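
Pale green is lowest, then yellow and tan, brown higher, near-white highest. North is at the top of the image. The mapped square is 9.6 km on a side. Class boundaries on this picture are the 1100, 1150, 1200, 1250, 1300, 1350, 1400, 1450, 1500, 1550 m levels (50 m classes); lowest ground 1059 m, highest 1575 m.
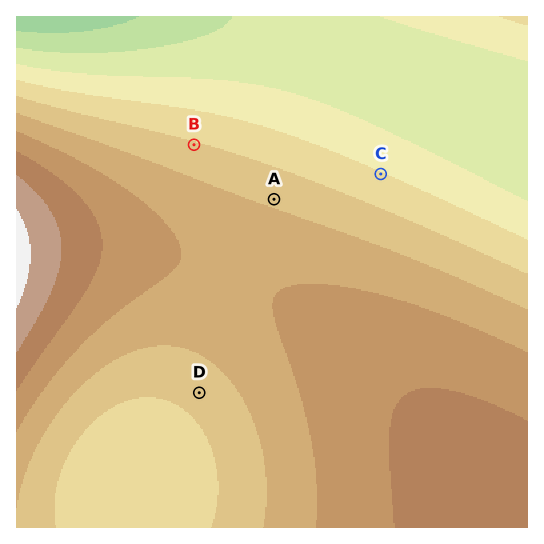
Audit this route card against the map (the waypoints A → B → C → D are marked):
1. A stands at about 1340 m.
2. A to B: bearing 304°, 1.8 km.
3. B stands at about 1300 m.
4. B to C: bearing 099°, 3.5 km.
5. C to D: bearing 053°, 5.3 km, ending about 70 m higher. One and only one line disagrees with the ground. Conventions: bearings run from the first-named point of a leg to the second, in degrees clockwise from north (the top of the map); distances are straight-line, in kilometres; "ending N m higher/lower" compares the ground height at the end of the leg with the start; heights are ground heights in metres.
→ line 5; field bearing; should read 220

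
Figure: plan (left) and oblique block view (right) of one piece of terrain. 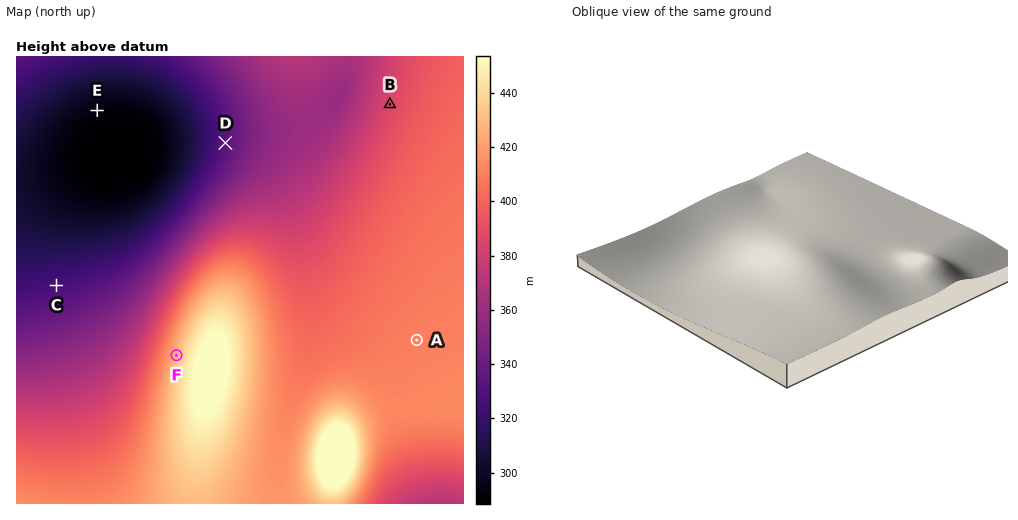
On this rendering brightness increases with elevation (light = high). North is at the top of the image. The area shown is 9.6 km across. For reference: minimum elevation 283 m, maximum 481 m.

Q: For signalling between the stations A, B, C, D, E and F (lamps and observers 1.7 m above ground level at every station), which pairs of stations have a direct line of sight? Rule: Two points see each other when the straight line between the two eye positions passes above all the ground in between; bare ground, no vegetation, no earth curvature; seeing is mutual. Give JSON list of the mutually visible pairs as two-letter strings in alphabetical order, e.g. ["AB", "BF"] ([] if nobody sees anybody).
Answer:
["BC", "CD", "CE", "CF", "DE", "EF"]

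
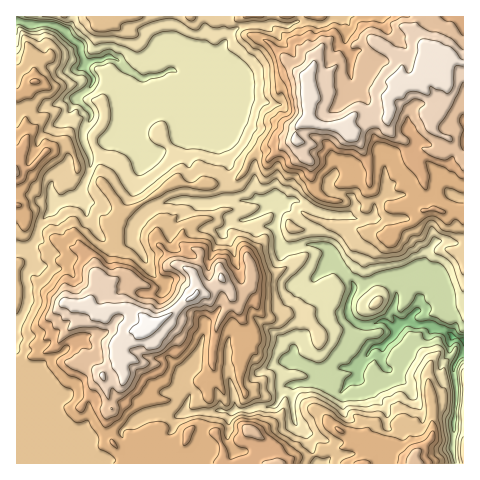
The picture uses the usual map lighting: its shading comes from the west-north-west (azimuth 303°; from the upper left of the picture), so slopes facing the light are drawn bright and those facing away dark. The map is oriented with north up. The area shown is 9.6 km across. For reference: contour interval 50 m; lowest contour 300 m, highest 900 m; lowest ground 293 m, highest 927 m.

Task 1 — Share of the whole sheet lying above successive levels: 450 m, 91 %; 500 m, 77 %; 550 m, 67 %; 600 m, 56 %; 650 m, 40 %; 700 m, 26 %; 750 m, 19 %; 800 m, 11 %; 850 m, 5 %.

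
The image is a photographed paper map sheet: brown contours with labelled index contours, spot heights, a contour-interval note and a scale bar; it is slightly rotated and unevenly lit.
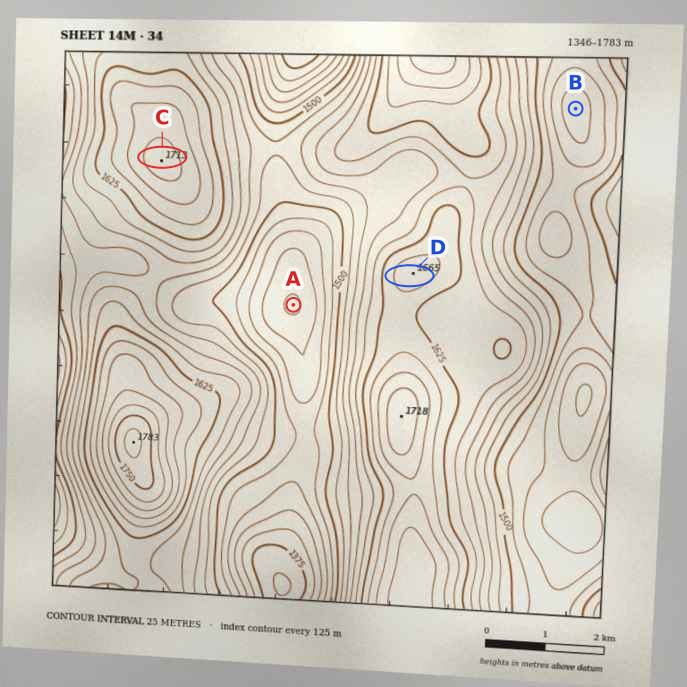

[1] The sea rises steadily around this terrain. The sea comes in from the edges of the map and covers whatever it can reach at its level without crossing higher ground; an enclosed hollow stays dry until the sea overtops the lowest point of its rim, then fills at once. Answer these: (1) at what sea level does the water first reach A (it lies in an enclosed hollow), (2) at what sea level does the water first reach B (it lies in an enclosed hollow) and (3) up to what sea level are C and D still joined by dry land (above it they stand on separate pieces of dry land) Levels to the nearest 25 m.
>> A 1475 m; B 1450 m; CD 1525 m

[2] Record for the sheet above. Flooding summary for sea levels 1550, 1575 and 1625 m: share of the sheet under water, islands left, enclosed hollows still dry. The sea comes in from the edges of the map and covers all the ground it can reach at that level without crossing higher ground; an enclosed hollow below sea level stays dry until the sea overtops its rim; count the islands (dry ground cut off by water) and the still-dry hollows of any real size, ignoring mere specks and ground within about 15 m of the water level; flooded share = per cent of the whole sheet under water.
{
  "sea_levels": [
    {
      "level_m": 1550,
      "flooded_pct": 45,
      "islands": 0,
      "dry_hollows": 0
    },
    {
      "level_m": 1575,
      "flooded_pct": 55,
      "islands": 0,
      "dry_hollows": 0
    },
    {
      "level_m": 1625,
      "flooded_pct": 76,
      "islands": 2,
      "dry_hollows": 0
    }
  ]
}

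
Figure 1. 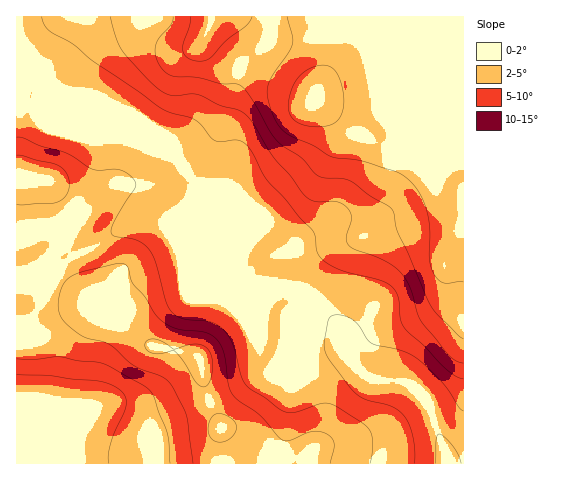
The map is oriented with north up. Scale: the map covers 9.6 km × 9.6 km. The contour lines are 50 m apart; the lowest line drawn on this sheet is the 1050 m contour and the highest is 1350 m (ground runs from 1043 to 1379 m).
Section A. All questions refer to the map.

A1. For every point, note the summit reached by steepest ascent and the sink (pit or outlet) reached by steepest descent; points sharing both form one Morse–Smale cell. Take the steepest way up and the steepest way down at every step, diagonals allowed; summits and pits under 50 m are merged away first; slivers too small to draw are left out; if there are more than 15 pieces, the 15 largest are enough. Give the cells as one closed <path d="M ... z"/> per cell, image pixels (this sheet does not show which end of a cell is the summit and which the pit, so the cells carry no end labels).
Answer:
<path d="M463 16l-191 0-2 17-3 8-27 26-10 50 0 23 3 14 0 15-3 16 16 38 0 29-4 10 3 11 5 5 29 13 20 0 8 4 32 32 8 29 17 18 14 6 24 1 7 3 14 14 8 13 12 34 4 19 17-1z"/><path d="M34 108l-18 1 0 169 11-1 12-8 3 0 39 25 14 17 29 15 22 17 7 3 43 10 6 7 1 16 4 17 14 31-1 28 2 9 224-1-3-18-12-34-8-13-17-16-32-3-14-8-14-17-3-20-4-7-32-32-8-4-16 1-33-14-5-5-4-9-23-25-25-59-15-20-48-19-25-3z"/><path d="M271 16l-254 0-1 54 19 4 19 8 16 11 66 27 46 44 15 23 21 52 24 27 4-14 0-29-16-38 3-16 0-15-3-14 0-23 10-50 27-26 3-8z"/><path d="M42 269l-3 0-12 8-11 2 0 118 23 4 21 23 17 10-3 29 147 1 0-37-16-38-5-29-10-7-32-6-12-4-22-17-29-15-14-17z"/><path d="M22 71l-6 0 1 37 17 0 71 30 25 3 44 16-38-37-66-27-18-12z"/><path d="M26 398l-10 0 0 65 58 1 3-30-17-10-21-23z"/>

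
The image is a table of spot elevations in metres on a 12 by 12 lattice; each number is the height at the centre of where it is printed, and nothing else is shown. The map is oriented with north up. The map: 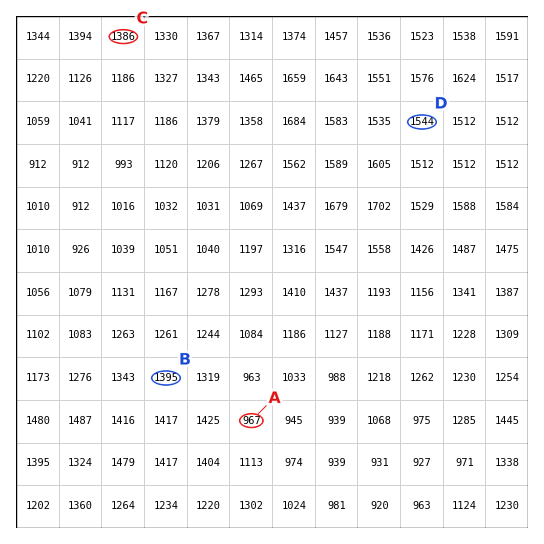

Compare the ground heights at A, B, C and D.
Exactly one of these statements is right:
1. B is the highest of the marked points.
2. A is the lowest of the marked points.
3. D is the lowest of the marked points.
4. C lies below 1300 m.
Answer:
2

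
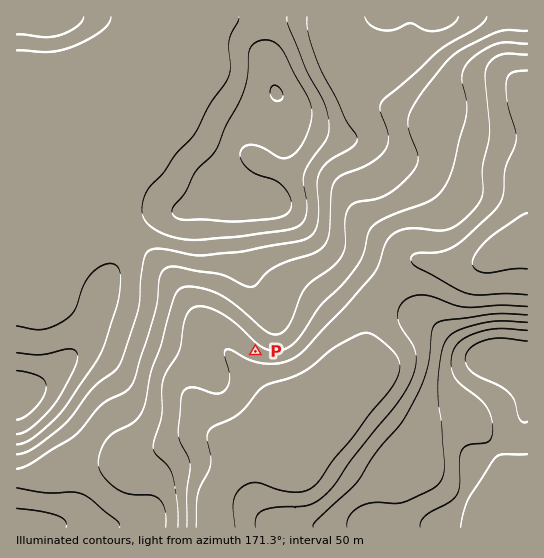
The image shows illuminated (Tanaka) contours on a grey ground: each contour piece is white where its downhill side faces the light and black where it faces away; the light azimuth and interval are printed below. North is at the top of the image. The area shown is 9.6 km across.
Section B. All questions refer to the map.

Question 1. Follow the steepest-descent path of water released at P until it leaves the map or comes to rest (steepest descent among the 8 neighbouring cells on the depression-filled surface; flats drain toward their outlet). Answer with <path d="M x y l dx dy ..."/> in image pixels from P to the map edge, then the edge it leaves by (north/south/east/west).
<path d="M255 351l-6 7 0 12 22 23 0 38-50 51-7 13 0 6-1 1 0 25"/>
exit: south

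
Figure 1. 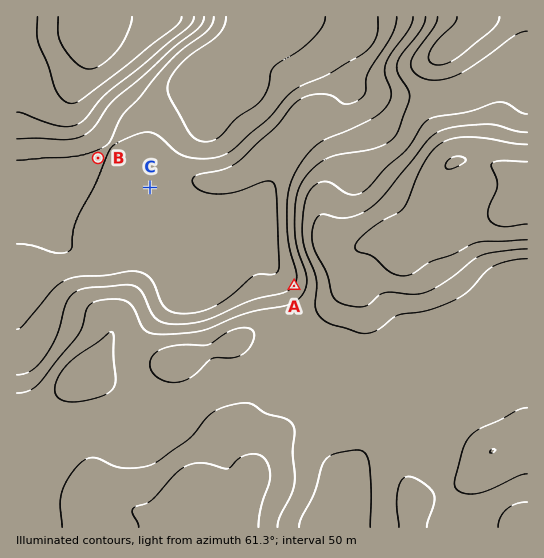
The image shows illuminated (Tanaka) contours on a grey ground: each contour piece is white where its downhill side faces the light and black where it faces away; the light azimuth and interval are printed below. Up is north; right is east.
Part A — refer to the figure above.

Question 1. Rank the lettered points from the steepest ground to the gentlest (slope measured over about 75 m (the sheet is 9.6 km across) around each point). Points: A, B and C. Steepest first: A C B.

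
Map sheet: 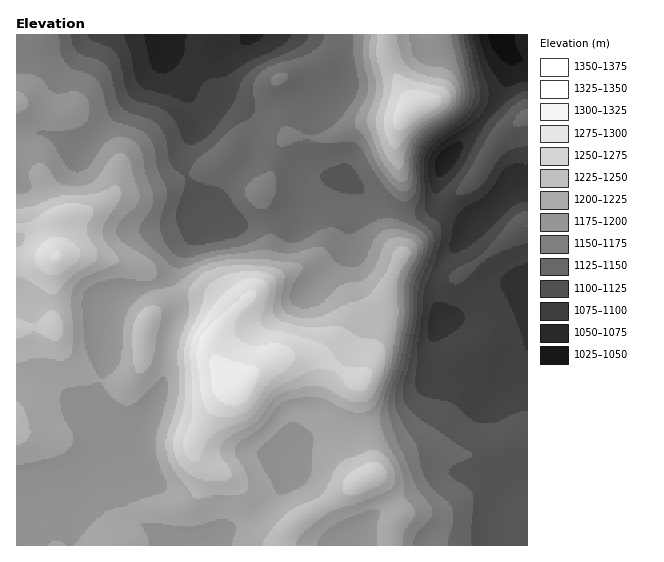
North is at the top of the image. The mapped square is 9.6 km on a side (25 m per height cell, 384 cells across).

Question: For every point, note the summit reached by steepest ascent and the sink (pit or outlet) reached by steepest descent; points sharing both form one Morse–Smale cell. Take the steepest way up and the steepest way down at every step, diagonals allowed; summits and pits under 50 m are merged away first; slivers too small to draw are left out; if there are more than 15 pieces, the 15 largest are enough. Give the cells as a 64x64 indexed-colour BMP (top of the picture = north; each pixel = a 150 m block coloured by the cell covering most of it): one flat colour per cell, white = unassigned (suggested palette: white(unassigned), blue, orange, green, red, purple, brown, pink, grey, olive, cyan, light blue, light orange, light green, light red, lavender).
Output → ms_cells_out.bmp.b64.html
<image width="64" height="64" href="data:image/bmp;base64,Qk12CAAAAAAAAHYAAAAoAAAAQAAAAEAAAAABAAQAAAAAAAAIAAATCwAAEwsAABAAAAAAAAAA////ALR3HwAOf/8ALKAsACgn1gC9Z5QAS1aMAMJ34wB/f38AIr28AM++FwDox64AeLv/AIrfmACWmP8A1bDFABERERERERERERERETMzMzMzMzMzM4iIiIiIiIiIiIiIEREREREREREREREREzMzMzMzMzMzOIiIiIiIiIiIiIgREREREREREREREREREzMzMzMzMzM4iIiIiIiIiIiIiBERERERERERERERERERETMzMzMzMzOIiIiIiIiIiIiIEREREREREREREREREREREzMzMzMzMzOIiIiIiIiIiIgRERERERERERERERERERERMzMzMzMzMzOIiIiIiIiIiCIiIRERERERERERERERERETMzMzMzMzMziIiIiIiIiIIiIiIhERERERERERERERERMzMzMzMzMzMziIiIiIMzMiIiIiIRERERERERERERERETMzMzMzMzMzMziIiDMzMyIiIiIiIRERERERERERERERMzMzMzMzMzMzMzMzMzMzIiIiIiIiIREREREREREREREzMzMzMzMzMzMzMzMzMzMiIiIiIiIiIRERERERERERETMzMzMzMzMzMzMzMzMzMyIiIiIiIiIREREREREREREREzMzMzMzMzMzMzMzMzMzIiIiIiIiIREREREREREREREREzMzMzMzMzMzMzMzMzMiIiIiIiIRERERERERERERERERERERMzMzMzMzMzMzMyIiIiIiIRERERERERERERERERERERERETMzMzMzMzMzIiIiIiIREREREREREREREREREREREREREzMzMzMzMzMiIiIiIhERERERERERERERERERERERERERMzMzMzMzMyIiIiIiERERERERERERERERERERERERERETMzMzMzMzIiIiIiIRERERERERERERERERERERERERERMzMzMREzMiIiIiIhERERERERERERERERERERERERERETMzERERMyIiIiIiIRERERERERERERERERERERERERERMRERERERIiIiIiIhEREREREREREREREREREREREREREREREREREiIiIiIiERERERERERERERERERERERERERERERERERESIiIiIiIRERERERERERERERERERERERERERERERERERIiIiIiIhEREREREREREREREREREREREREREREREREREiIiIiIiERERERERERERERERERERERERERERERERERESIiIiIiIRERERERERERERERERERERERERERERERERERIiIiIiIhEREREREREREREREREREREREREREREREREREiIiIiIiEREREREREZkRERERERERERERERERERERERESIiIiIiIhEREZkREZmZERERERERERERERERERERERERIiIiIiIiIREZmZmZmZmZEREREREREREREREREREREREiIiIiIiIiIimZmZmZmZkRERERERERERERERERERERESIiIiIiIiIiJmmZmZmZmZERERERERERERERERERERERIiIiIiIiIiJmZpmZmZmZkREREREREREREREREREREREiIiIiIiIiZmZmmZmZmZmRERERERERERERERERERERESIiJmJmZmZmZmZpmZmZmZkRERERERERERERERERERERIiImZmZmZmZmZmmZmZmZmREREREREREREREREREREREiIiZmZmZmZmZmZpmZmZmZERERERERERERERERERERESIiJmZmZmZmZmZmaZmZmZkRERERERERERERERERERERIiImZmZmZmZmZmZpmXd3eREREREREREREREREREREREiIiIiZmZmZmZmZmZ3d3d1VVERERERERERERERERERESIiIiIiZmZmZmZmZHd3d3VVVRERERERFVVVERERERERIiIiIiIiZmZmZmZkR3d3dVVVERERERVVVVUREREREREiIiIiIiJmZmZmZkREd3d1VVVREREVVVVVVVERERERESIiIiIiIiZmZmZmRERHd3VVVVUREVVVVVVVURERERERIiIiIiIiJmZmZmRERER3d1VVVVVVVVVVVVVREREREREiIiIiIiImZmZmZEREREd3VVVVVVVVVVVVVVERERERESIiIiIiIiZmZmZkRERER3d1VVVVVVVVVVVVVRERERERIiIiIiIiZmZmZmREREREd3VVVVVVVVVVVVVVURERERGiIiKqoiZmZmZmZERERER3dVVVVVVVVVVVVVVVEREREaoiqqqqZmZmZmZmRERERHd3d3d3VVVVVVVVVVVRERERqqqqqqRGZmZmZmZERERHd3d3d3d3VVVVVVVVVVURERGqqqqqRERmZmZmZmREREd3d3d3d3d3d3dVVVVVVREREaqqREREREZmZmZmREREd3d3d3d3d3d3d3VVVVVVURERpERERERERGZmZmZERHdERER3d3d3d3d3dVVVVVVVERGkRERERERERmZmZERHRERERERER3d3d3d1VVVVVVUREapEREREREREZmZkRHRERERERERHd3d3d1VVVVVVVVERqkRERERERERGZkREdEREREREREd3d3d3VVVVVVVVURGqREREREREREZkREd0RERERERER3d3d3VVVVVVVVVVEapERERERERERGREd3RERERERER3d3d3dVVVVVVVVVURqqRERERERERERHd0RERERERERHd3d3dVVVVVVVVVVRGqpERERERERERERERERERERERHd3d3d1VVVVVVVVVREaqkRERERERERERERERERERERHd3d3d3VVVVVVVVVVER"/>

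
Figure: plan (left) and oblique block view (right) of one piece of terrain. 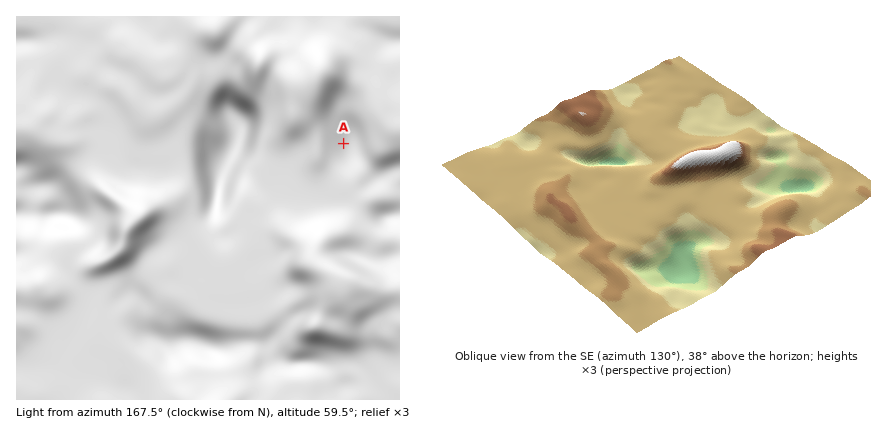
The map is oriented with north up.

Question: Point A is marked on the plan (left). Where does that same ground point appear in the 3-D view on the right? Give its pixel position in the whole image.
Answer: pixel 776 206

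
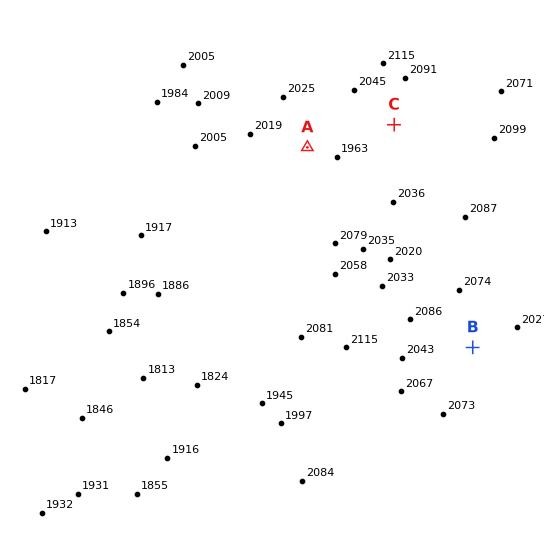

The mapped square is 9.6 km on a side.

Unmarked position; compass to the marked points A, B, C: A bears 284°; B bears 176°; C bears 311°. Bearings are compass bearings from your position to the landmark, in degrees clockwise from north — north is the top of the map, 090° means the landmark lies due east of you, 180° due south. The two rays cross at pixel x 462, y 185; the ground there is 2060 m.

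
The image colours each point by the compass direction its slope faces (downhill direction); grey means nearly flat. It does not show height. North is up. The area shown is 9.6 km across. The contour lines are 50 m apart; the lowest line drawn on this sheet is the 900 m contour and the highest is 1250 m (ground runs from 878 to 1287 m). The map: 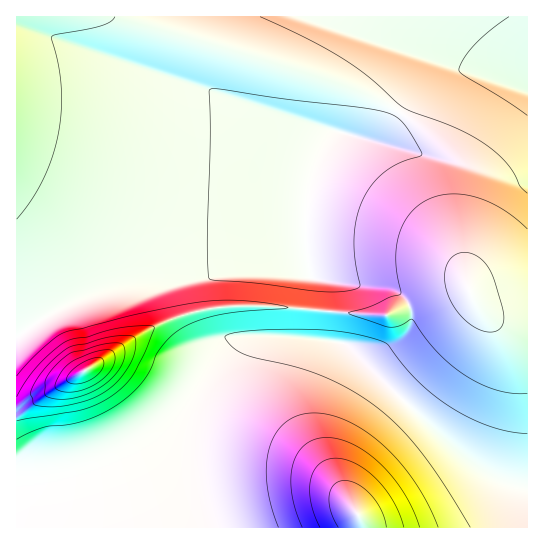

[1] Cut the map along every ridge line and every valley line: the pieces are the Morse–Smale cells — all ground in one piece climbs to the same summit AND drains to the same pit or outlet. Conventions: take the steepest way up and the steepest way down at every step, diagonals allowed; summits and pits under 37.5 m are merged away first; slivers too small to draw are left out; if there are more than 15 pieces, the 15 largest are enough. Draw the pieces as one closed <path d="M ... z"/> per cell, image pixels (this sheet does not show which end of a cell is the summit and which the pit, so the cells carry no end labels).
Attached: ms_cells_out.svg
<path d="M527 16l-510 0-1 321 30-21 33-17 50-16 32-6 48-2 65-8 31 0 4 2-2-15 1-53 7-27 18-37 5-5 40 11 6-6 47-76 10 0 14 4 72 26z"/><path d="M277 336l-35 1-18 20-20 34-7 23-2 31 2 29 10 41 0 13 321-1 0-38-27-9-28-17-75-67-51-51-25-5z"/><path d="M441 61l-10 0-4 5-20 36-29 41-40-11-7 9-16 33-7 27-1 53 2 17 4 6 8 2 3 3-1 29 66 4 38-18 30-9 10 0 12 19 11 10 15 6 22 1 1-233-19-8z"/><path d="M258 305l-47 3-42 12-30 15-46 32-44 26-8 4-11 2-13 6-1 122 190 1 1-13-10-41-2-32 5-39 13-30 16-23 13-13 4-1 75 3 1-28z"/><path d="M467 288l-10 0-30 9-38 18-66-4-2 28 26 6 71 70 60 52 23 13 26 8 1-163-23-2-15-6-11-10z"/><path d="M305 267l-31 0-65 8-59 4-37 8-34 12-33 17-30 22 0 67 3 0 11-6 11-2 8-4 44-26 46-32 44-20 28-7 30-3 81 6 2-6 0-23-3-3-10-2-2-7z"/>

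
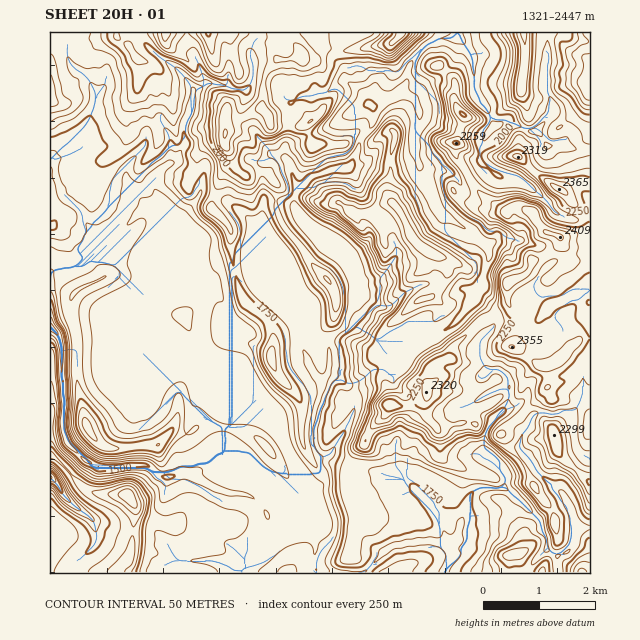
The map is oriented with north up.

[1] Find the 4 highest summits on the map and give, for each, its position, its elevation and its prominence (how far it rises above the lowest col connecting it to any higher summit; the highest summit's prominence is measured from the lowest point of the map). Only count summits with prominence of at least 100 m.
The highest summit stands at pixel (547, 233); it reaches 2410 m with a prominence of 289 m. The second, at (559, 189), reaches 2365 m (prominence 134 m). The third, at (426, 392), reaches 2320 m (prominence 155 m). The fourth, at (554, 435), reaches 2299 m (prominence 164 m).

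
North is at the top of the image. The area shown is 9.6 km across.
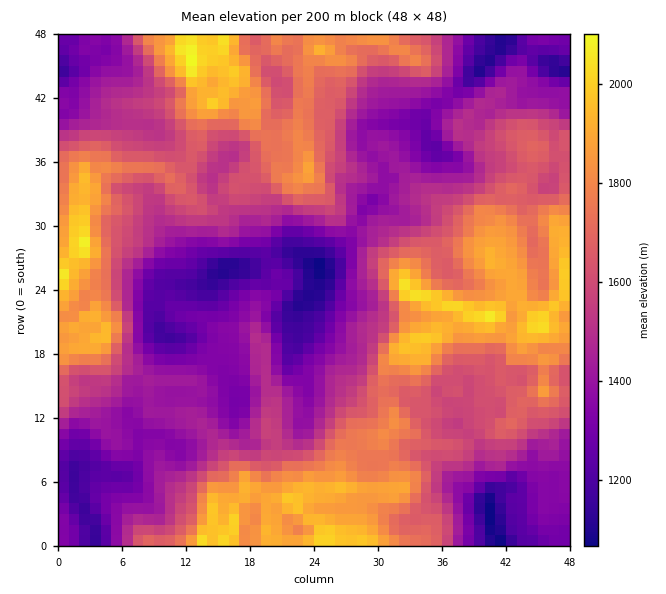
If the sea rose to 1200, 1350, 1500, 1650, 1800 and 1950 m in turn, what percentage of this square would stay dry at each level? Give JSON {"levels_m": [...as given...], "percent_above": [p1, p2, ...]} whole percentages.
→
{"levels_m": [1200, 1350, 1500, 1650, 1800, 1950], "percent_above": [95, 80, 58, 38, 19, 5]}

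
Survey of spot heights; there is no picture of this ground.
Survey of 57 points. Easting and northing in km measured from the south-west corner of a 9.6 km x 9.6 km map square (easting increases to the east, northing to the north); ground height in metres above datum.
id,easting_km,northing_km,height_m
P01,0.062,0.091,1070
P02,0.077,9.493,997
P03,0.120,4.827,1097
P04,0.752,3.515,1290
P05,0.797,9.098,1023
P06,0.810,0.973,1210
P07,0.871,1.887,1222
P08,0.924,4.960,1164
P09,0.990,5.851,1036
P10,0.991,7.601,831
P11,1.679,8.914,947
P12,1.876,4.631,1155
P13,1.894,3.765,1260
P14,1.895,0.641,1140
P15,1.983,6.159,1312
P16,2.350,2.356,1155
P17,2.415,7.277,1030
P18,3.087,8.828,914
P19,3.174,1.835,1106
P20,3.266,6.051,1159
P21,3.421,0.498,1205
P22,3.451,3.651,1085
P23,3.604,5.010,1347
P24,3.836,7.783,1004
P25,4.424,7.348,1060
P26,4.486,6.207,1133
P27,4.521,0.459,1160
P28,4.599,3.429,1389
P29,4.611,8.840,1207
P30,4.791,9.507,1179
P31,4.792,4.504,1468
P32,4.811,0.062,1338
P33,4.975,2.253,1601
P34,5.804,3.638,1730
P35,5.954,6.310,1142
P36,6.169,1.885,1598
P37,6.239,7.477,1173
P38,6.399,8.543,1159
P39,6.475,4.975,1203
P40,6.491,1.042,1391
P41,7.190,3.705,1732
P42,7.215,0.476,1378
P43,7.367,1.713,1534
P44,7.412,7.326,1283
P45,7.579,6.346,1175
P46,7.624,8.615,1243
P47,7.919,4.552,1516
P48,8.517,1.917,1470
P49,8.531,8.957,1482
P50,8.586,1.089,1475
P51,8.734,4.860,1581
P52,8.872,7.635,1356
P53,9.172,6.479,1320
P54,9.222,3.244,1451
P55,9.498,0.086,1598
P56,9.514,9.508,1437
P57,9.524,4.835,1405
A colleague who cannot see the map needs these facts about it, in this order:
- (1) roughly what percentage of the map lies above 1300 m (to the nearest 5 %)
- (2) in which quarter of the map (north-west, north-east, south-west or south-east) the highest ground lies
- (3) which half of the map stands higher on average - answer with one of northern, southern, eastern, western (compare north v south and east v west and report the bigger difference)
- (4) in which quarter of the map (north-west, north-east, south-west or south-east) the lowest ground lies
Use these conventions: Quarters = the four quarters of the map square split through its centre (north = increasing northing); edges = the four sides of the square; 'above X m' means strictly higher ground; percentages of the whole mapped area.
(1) Roughly 40 % of the ground is higher than 1300 m.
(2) The highest ground is in the south-east quarter.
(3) On average the eastern half of the map is the higher ground.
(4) The lowest point lies in the north-west quarter of the map.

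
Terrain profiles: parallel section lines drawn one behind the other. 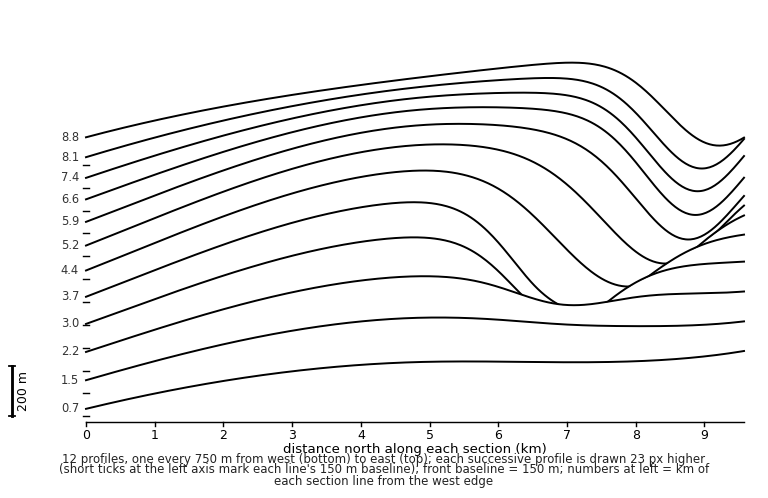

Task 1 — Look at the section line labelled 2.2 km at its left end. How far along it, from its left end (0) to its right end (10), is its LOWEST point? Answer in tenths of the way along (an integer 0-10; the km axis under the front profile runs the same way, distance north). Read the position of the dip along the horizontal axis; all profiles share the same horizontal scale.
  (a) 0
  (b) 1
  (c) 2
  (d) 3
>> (a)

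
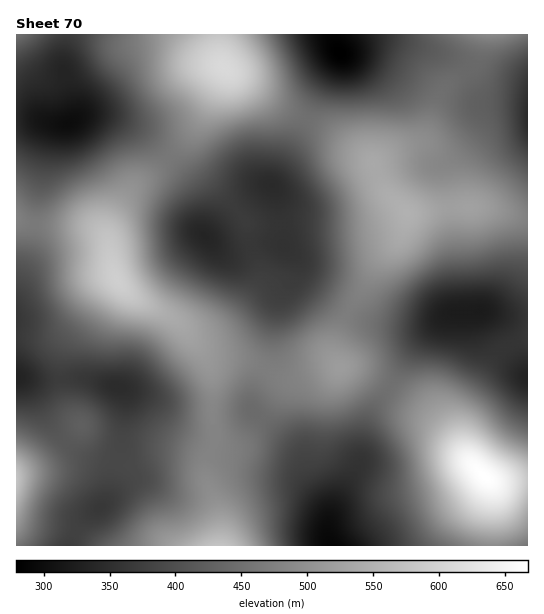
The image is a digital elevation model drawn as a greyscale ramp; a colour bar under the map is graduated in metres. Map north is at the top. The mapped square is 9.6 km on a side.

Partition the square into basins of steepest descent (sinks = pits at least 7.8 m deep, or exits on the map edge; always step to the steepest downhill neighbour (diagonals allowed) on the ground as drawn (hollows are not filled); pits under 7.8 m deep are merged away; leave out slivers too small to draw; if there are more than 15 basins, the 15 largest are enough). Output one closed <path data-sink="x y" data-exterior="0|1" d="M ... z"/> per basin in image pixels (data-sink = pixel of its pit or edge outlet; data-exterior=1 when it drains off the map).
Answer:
<path data-sink="331 545" data-exterior="1" d="M203 350l-2 2 7 11 4 13 0 43 3 10 0 14-8 18-2 15 14 39 2 31 271-1 1-49-2-13-24-24-16-23-37-34-43-27-20-8-26 0-30 11-12 0-28-15-14-4-27-2z"/><path data-sink="271 185" data-exterior="0" d="M225 69l-4 11-28 55-2 8 0 10 8 16 48 54 2 20 10 24 1 12-9 16-28 30-21 8-12-2-5-4-1 2 10 13 16 13 37 6 36 17 12 0 30-11 14 0-4-10 0-13 6-19 35-61 23-24 8-20 0-8-20-19-15-32-9-7-34-24-54-27-22-17z"/><path data-sink="69 123" data-exterior="0" d="M218 34l-201 0-1 186 17 5 57 2 9 4 8 10 4-20 17-28 11-11 16-11 26-26 12-14 15-24 16-34 0-5-4-7z"/><path data-sink="479 312" data-exterior="0" d="M483 207l-33 0-28 6-15 0 0 7-8 20-23 24-11 21-14 22-16 37 0 13 6 10 10 0 12 4 51 31 37 34 15 21-5-20 0-22 7-18 26-39 9-9 25-12 0-120z"/><path data-sink="339 52" data-exterior="0" d="M482 34l-263 0 0 18 2 13 5 5 56 37 47 23 45 33 28-16 19-6 4-5 14-39 5-9 27-21 5-6z"/><path data-sink="117 387" data-exterior="0" d="M118 281l-9 5-9 10-37 56-3 24 7 31 14 18 3 14 5 9 17 11 15 6 16 0 26-8 23 1 13 5 6 11 2-13 8-18-3-24 0-43-4-13-11-18-22-26-42-22-10-9z"/><path data-sink="205 236" data-exterior="0" d="M198 123l-17 23-26 25-16 11-11 11-17 28-3 8 0 12 7 35 11 15 11 8 34 18 16 13 15 3 21-8 17-17 17-23 3-13-11-29-2-20-54-62-2-8 0-10z"/><path data-sink="527 116" data-exterior="1" d="M527 34l-44 0-10 31-26 20-6 7-16 44-4 5-19 6-29 17 14 29 22 21 41-7 33 0 39 10 6-1z"/><path data-sink="99 508" data-exterior="0" d="M81 426l-32 32-33 15 1 73 203-1 0-22-3-14-13-38-5-8-13-5-23-1-26 8-16 0-27-12-10-14z"/><path data-sink="17 377" data-exterior="1" d="M19 221l-3 0 1 252 32-15 32-33-13-16-5-14-3-19 1-19 7-16 15-17 17-28 17-16-5-13-4-26-9-10-17-5-49-1z"/><path data-sink="527 377" data-exterior="1" d="M527 338l-24 11-10 10-25 38-7 18 0 22 4 16 6 10 15 15 8 4 34-2z"/><path data-sink="527 545" data-exterior="1" d="M527 481l-38 0 4 15 0 50 35-1z"/>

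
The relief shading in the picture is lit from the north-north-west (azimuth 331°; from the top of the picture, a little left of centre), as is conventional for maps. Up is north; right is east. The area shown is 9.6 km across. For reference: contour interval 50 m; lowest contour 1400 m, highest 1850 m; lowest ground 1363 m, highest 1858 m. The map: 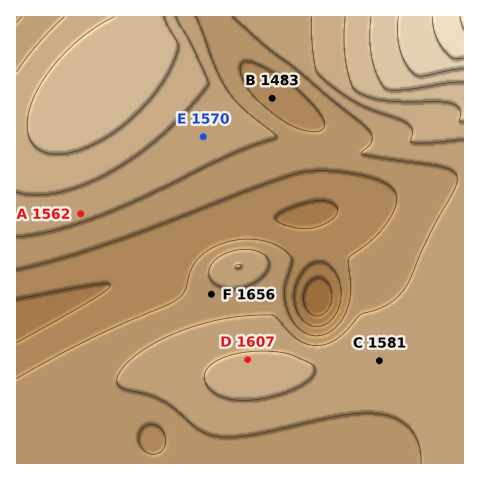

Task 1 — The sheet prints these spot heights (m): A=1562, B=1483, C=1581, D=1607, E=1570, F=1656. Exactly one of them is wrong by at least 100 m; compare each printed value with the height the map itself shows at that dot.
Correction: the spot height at F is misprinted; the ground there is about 1531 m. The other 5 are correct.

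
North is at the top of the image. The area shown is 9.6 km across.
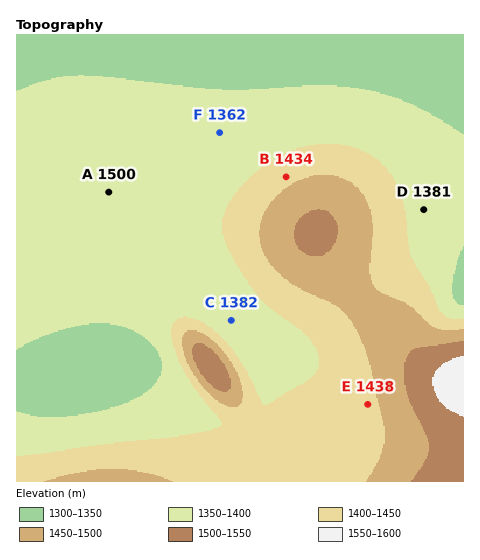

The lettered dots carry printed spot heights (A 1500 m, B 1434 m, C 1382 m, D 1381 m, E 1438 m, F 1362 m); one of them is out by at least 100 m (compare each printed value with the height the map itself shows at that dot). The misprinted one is A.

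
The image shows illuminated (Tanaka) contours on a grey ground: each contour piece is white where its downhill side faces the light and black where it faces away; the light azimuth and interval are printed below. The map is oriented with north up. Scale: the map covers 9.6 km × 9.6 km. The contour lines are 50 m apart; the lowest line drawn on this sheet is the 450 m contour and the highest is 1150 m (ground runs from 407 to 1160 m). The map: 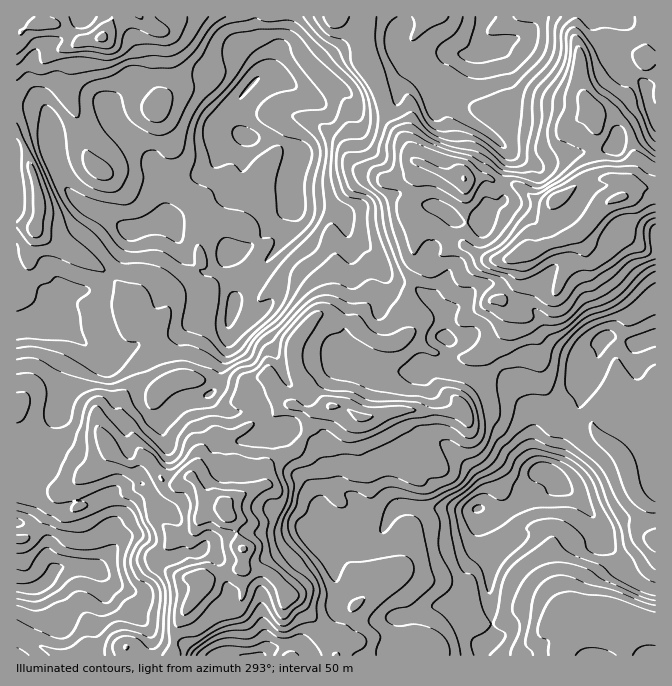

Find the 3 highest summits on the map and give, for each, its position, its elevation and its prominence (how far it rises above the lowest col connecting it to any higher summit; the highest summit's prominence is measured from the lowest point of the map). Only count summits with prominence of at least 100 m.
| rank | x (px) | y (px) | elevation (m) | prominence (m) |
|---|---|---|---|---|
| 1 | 620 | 197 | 1160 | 753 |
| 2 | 225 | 512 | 1134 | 329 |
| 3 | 465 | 178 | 1052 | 124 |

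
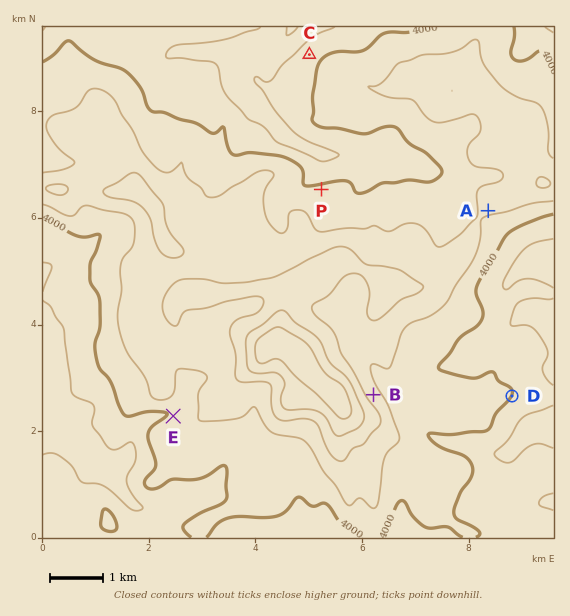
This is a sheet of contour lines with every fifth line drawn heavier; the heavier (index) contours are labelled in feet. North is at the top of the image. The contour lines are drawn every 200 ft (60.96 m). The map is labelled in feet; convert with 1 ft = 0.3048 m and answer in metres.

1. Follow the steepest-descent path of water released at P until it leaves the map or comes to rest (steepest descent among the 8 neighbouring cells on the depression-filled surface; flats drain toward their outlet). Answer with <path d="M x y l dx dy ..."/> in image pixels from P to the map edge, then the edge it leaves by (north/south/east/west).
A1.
<path d="M321 189l0-36-5-2-3 0-4-3-2 0-22-12-24-25-1 0-20-19-3-4-1-8-1-1 0-8 1-2 0-4 4-8 11-5 20 0 17-17 0-8"/>
exit: north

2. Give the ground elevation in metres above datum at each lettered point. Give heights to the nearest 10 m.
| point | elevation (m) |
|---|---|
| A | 1290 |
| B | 1310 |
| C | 1190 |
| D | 1220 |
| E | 1230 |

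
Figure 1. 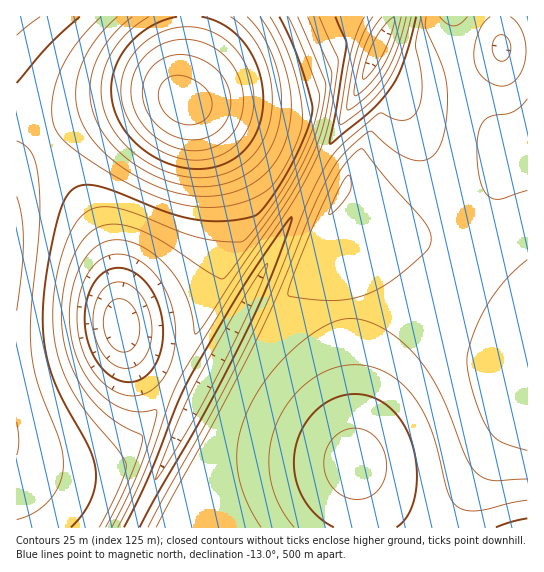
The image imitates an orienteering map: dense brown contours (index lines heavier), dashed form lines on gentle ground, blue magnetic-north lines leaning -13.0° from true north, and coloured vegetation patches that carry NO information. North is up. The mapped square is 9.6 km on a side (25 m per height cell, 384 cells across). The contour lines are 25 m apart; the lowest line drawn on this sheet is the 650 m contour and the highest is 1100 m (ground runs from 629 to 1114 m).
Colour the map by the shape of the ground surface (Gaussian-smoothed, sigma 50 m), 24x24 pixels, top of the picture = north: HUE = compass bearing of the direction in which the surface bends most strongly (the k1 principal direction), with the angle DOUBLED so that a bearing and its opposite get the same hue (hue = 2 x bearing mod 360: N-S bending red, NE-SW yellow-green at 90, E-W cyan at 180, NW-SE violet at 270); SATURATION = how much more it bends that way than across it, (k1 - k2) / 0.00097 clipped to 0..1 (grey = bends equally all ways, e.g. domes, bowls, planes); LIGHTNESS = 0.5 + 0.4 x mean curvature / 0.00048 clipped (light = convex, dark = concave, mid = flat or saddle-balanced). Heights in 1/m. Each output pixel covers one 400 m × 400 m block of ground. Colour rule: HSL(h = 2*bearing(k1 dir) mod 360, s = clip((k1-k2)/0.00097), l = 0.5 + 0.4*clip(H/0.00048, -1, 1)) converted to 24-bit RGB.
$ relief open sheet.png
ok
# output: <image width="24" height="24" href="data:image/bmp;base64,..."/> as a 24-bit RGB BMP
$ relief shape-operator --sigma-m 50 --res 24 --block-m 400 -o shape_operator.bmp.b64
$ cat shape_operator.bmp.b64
<image width="24" height="24" href="data:image/bmp;base64,Qk32BgAAAAAAADYAAAAoAAAAGAAAABgAAAABABgAAAAAAMAGAAATCwAAEwsAAAAAAAAAAAAAg4aDgoaEgIaFt4iEwIiEAC4znm961I+Le32Bd3KCe3ODgXeFhnyGh4GEiIWEiIqEgouBfIuAdoqAcIl/a4d9aoR7coV2f4h4hIeFg4eGgYaHf4WI4JyYOniEBURN3JOQkHqBdHCDeHOEfXiGg36HiIOIioeHiouHh4yGgouEfIqEdYiDcIaBbIN+b4J5e4Z2g4eFg4iGgYiJfoaKs4KHx4aLACwzmGmb2YuKcnCDdHOFeniGgH+HhoWJiomJjIyJioyIhouHgYmGeoeGdISEcIGBcH97eYR1goiEgomGgIyLfImOeH2P4pedQnCLAzxF246NlHKOc3WFeHuGfoGHhYeJiYqJjIyJjIyJiYqIhIaHfoKFeH6Cc3t/cn19eYN2gIqBgI2EfpGLeI2TcXiTtHWa0oORACwzgmWX2IiIc3mEd36FfYSHg4iHh4qGi4yHjIuHioeGh4OFgn+Ee3qBdnZ+dXp9e4J3fYx9fZJ/eZaHcZKVZm+ReGSR6IuXS2eTAzk/1IyJl3Z8doKEe4aFgIiDhYqDiouEi4mEioWCiICBhXyCgXmCfHZ/eHh+fYF5fY96epd5dJp+aZGPW2GGclmHs2aA3oeEAC8zYYyO2ZKLdYOBeIWAfIZ9goh+iIqAiod/iYJ+h3x8hXl+gnZ+f3V+gIB7foF7fpN4fpt1b5lwY4N/T1B0aVB3imN17JuQVZtrATM20I+Hm4R2doN6eIV4gId6hoh7iYZ7iIB6h3p4hXZ5gnR6gHh7gYF9gIB8gpR3hp10epRsYHNxSkZjXUxogWVmtI104KKPADQ3V4qK3JaKc4J1d4N1foV2hIZ3h4R3hn52hXl1hHR1gnZ4gX99gYB9gIB9h5R4kJt0iY1tZl1qSUFdVE5ifn1qmJty6KyXXZdzAC8zz42Fo4R2d4JzfINzgYR0hIJ0hH10g3l0gnh3gn99gYB+gX99gX59jJF7lpN2i3lscVhxTkRkU1hqboVqiZtyqp1625uMATM3TYSG4ZiQfoF7fYF3f4J2goJ2gn94gX98gYB+gYB+gX9+gX9+gX59jox/koJ4jWtzelh+V0x0Wmp5a41zf5hzh5F23puMYZRkADAzy4yDqYR8foF9f4F9f4F+gIF/gYF/gYB/gX9+gX9+gX5+gX1+i4KAj3h8kGqCgFyJYVeCY3SEb456fJJzg41zmYp02paHAzs+Q4OC4ZySfYJ8fYF9foF+f4F/gIB/gH+Cgn+Cgn5/gX5+gX1+i32DjnWEkGqLg2GNbmGIbXWEdIZ1gItwhIpugIdv2ZiEfplkADAzxo2Dr4d/fYJ/foGAf4OCfoaIfn+Hg3yGhn2Dg35/gX5/jHqEjXKHjmqMhmWMfGeHfHJ/gn9yiolsh4tpfopqjpdt2Z+JBEhKN4CC4Z2VfYOCfYaEfY6Me4KJfXmGhXiGh3qCh31+gX6AjHaDi2+Gi2mJimWKh2aFhGt3iHVtjoZri5FrfJFqbZBp06KEZ59nADAzwYeBuImCfJKNeoiMd3eHf3SGhnWFiHl/ioB+gn6BjHOBim2EimeIimKIimODjGl5j3Vyk4x4jpZ6f5h3cJd1bpp31Z+PBk5ULHh/46+ke5CPdnyIeXKFgHCFhnSDiHt+jIWAhH6EjHKAimyFiWWKi2CMkGSMknKHlISGl5iNkZyOiZ2MfpuKcJeLy5GGaoKhADAzwZWGvIODdXGFe22Dgm6DhXaAiIB/jIqEg32HinKBim2Kg2WMhGKQjWqVlIGXlZSamKGfmKKilp+fjZuZe5aXboqV15eUCWlvInV+34+PemyEfGmCgm+BhHt9hYqChY2Jg3iMiHWEg2+JemaNeWSUg3OYj4ybmKOgl6ajlp2imZeelJSZhIyUcICSy5ONqXSQAC0zs25+wGt8fmiAgXN8hIp8fZSBe4uRg26RhXmGe3KJb2iObGeVeXmakZedmKObk6CXjpGWmZCSmZGRjIeSe4qUdIyV2I2SEExaFkpe4HeBgml9hHl1hpZ4dJ13Z36OgGKMf3yEdHWIam+NaHOUeYWYkJubm5+VmZePjYqKlZOMmJGNkoiQhJGRcnmKw3SFqGOCACkzrV14xnB1jId2j6J1c6FqU2R5eFh8fYGDdn6GbHuKaX+QdYyUiZaRm5mQmY6NkoyOlJONlY2KlY2JioSLeW+FemWD3nOCEz9TEUFR4YOCmJF3nql1iZ1oRUZdZFdpfIOAd4SEboOGaIeKbo6KfpGEk5WIl4+KlY2LlI2KlISDmJCEi3mAgmmDeWB+wV54sFp3ACszqXBv2J+KqKl6loVsWEttWXN2"/>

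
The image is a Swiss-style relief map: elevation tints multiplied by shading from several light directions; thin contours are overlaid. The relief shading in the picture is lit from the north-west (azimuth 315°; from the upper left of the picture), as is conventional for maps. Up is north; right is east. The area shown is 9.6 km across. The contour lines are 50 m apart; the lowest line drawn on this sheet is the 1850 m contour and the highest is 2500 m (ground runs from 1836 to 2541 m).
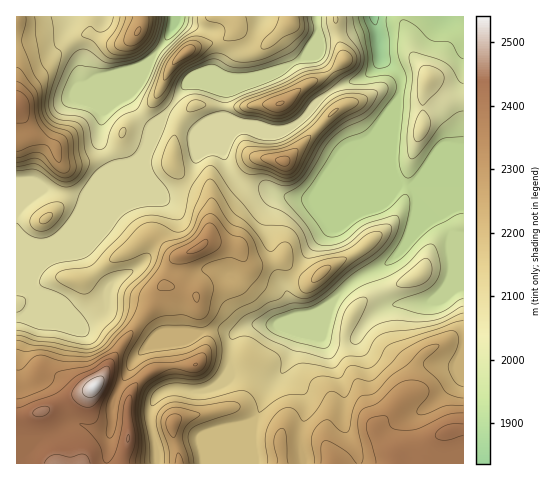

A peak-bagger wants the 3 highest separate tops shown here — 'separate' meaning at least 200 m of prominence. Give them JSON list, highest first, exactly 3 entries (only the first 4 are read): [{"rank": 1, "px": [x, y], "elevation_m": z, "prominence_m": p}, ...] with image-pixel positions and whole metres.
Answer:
[{"rank": 1, "px": [95, 386], "elevation_m": 2541, "prominence_m": 705}, {"rank": 2, "px": [448, 431], "elevation_m": 2410, "prominence_m": 260}, {"rank": 3, "px": [284, 161], "elevation_m": 2319, "prominence_m": 250}]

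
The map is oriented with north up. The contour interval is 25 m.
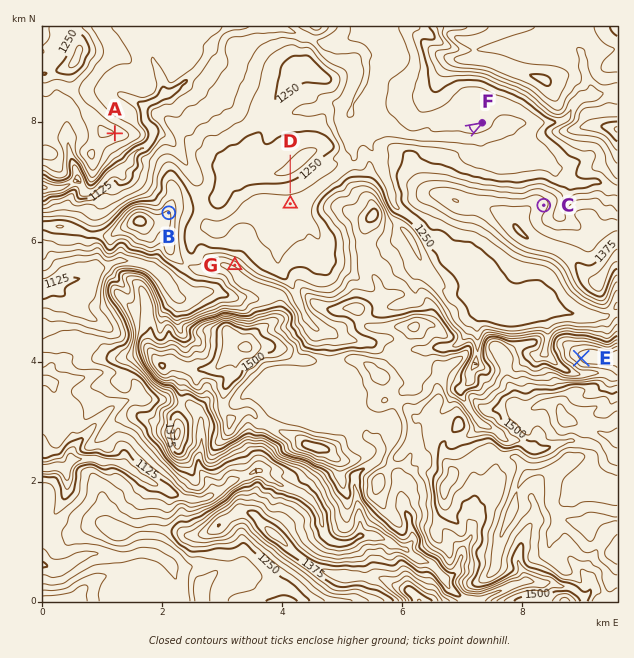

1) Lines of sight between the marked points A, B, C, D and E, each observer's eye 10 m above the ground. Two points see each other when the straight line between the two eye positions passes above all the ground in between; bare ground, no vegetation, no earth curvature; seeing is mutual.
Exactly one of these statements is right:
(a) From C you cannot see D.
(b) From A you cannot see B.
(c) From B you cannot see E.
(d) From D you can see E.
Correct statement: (a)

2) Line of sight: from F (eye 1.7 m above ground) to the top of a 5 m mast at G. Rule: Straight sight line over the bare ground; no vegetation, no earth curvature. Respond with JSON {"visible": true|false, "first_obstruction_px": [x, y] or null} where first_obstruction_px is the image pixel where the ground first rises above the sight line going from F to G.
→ {"visible": false, "first_obstruction_px": [438, 148]}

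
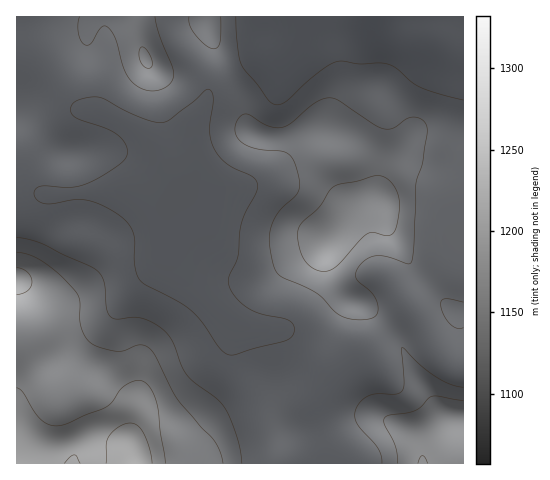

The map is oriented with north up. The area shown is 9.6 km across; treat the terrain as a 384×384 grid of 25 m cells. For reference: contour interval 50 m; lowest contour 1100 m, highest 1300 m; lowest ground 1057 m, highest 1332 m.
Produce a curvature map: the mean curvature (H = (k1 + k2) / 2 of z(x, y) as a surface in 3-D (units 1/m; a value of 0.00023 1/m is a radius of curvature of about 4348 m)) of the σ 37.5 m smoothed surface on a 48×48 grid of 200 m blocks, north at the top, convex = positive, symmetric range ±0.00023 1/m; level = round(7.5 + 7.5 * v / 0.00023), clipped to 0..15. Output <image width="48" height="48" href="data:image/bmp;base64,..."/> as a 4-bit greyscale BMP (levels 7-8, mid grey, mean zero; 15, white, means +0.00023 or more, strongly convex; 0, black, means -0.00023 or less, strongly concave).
<image width="48" height="48" href="data:image/bmp;base64,Qk32BAAAAAAAAHYAAAAoAAAAMAAAADAAAAABAAQAAAAAAIAEAAATCwAAEwsAABAAAAAAAAAAAAAAABEREQAiIiIAMzMzAERERABVVVUAZmZmAHd3dwCIiIgAmZmZAKqqqgC7u7sAzMzMAN3d3QDu7u4A////AJh3iYdlWe/oQ0aM+jFphUV3dUIRSd2WVZiJq7l1ae/HM0aM6iF7p2ZnZTIjWtyWVpmZrMuXjP+kI1ed2CFsynd2ZERWi9yHd6mGaLy6rv2ERWitxhFs24d3dmirzeyYmbljJHqpm9t2eIm9tRF8yXZnia3/7cqb3clCElZlV5mZiJm8pBOMt1VWec//yGad/8hDM0QzR5vKhniqhCSbp1VVV678YhW+28hEVURGeb3adWiIZDWbp2ZlVXqmEDrrdMhVZlV4mc7aZWd2VFeaqHdmVVZiA7/WIKh3dmeah63JZFVURWiZmId3ZVUxKf5yAXiZmHi7hYy4ZVVVVniIiId3dlQyXPkgJWeKqYiqdYzJdlVWZ3d3d3d3dlQ0nsUCaVZ4mph3Zp3Kh2Vmd3d3d3eJdUNH36MUm1VWeZhUR6zKmGZnd3d3d2eZZDNa7nInq1VVaJhTR6uph2Znd3d3dmZ3ZEV6ylJJu1ZmaKljNqqHZmZ3d3ZmZVRWeaqphSJqy2eHaKt0JXh1VmZ3d2ZmVERYz//IUiSMy5qoeLymM1ZlVmd3d3eHVERp3//GMkesucypiby4VEVWZ3d3d3mpdlZ4q8uEJIu6hv7Kqqu6dUVmd3eIh3irl3eIZDQhJ8ynZf/bqpmqhlZnd3iId2aKmIq7cgAAOdt1Vv65iHeIdlZ3d3iHdlV5mZz/tiAAWrhWZ7qGRERXd2Z3d3h3dlR5mIz/6mQ1m4VWd3ZUMzRXiHd3d3d3dlV6qIvv65Z77HRXd1VWZVZ5qXd3d3d3dlaLypre25eO+1NXd1VWiZmZmHd3d3d3dmV63Kq7y4Z9+jNXd2VWeZqYd3d3d3d3d2VZzKmZqoVs+jNXd2ZVZ3h3Znd3d3d3d2VGmXZ5qpZ++0NXd3dmVWZmZ3d3d3d3d3VEVUR6u5iv+0NXd3dmVVVmd3d3d3d3d2VEREWLuqm+2DNWd3dmZmZmZ3iHd3d3dmREVniamHmrlkVnd3Znmph3d3iHd3d3ZUM0Z4h2VEeZh3d3iGZ63tuYiIh3d3dmVURVZ4dlQ0aZmZdneGV63typiId3iHdlZ4qpd3dmZmiZmqdVeGZ4qqmYiHd3iHZVjP/+qJmqqZmXerlVeZh3Zmd3d3Z3iHZWn//8urzMu6l1WcuGirqGVVZmZmZnd3ZVnv2GebzLupdUWMyoiruGVWZmZVVmZmZUa+pBJqzKmHVFaLypiaqXZmZmVVZmVVZUWttABIu6llVXiZmXd5mHZmZlVmiYdmZUattRE2m7l2aKqXZlZoh3ZnZVVovduXZEe8lTNFebqHm8uFVVZ3d2Zoh1Rq//6nQ1ipZEVUV5qHnNt1VniWZmZ5qFNs//tjJIqFRGZlVXh2erp1VmeGZmaKylJd/8QQKN1zRWdmVXh2Z4dlVVaGZmebylFe/2AAXf1SV3d2ZomGVFVURFeWd3ebuUJu/DAUn/oyaJh3d5qWREVlVWind4iaqVSO+SFI3/giaJh3d4qWRFeYd4mniIiauXau5xJr//giV4d3d4mGVWm7qqqg=="/>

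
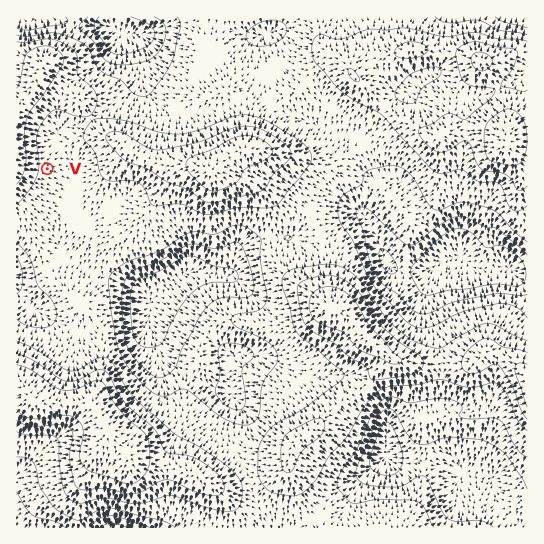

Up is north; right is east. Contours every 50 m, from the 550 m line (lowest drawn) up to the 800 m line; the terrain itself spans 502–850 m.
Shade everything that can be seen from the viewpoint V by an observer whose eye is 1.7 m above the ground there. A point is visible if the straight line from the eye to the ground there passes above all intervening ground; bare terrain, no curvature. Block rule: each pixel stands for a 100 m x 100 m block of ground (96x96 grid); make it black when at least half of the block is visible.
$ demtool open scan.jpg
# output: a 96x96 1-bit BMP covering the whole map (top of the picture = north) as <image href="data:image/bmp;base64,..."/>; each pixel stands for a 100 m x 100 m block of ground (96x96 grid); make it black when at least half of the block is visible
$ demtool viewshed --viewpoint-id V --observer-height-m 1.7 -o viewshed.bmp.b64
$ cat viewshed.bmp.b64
<image width="96" height="96" href="data:image/bmp;base64,Qk2+BAAAAAAAAD4AAAAoAAAAYAAAAGAAAAABAAEAAAAAAIAEAAATCwAAEwsAAAIAAAAAAAAA////AAAAAAAAAAAAAAAAAAAAAAAAAAAAAAAAAAAAAAAAAAAAAAAAAAAAAAAAAAAAAAAAAAAAAAAAAAAAAAAAAAAAAAAAAAAAAAAAAAAAAAAAAAAAAAAAAAAAAAAAAAAAAAAAAAAAAAAAAAAAAAIAAAAAAAAAAAAAD/+AAAAAAAAAAAAB///AAAAAAAAAAAAH///gAAAAAAAAAAAP///gAAAAAAAAAAAP///gAAAAAAAAAAAP///gAAAAAAAAAAAP///wAAAAAAAAAAcP///4AAAAAAAAAAf////8AAAAAAAAAA//////AAAAAAAAAB//////gAAAAAAAAD//////wAAAAAAAAH///w//4AAAAAAAAH///Af/8AAAAAAB4P//+Af/+AAAAAAP////8Af//AAAAAAf////4Af//wAAAAA/////wAf//4AAAAB///+HgAP//8AAAAD///4AAAP//+AAAAD///wAAAH///AAAAD///gAAAB/+AAAAAD///AAAAB//AAAAAD//+AAAAB//gAAAAD//+AAAAB/4AAAAAD//8AAAAB/AAAAAAD//8AAAAD+AAAAAAD/48AAAAP/AAAAAAD/wcAAAAf/AAAAAAAAAIAAAAP/gAAAAAAAAAAAAAA/gAAAAAAAAAAAAAA/wAAAAAAAPgAAAAA/4AAAAAAAfwAAAAA/4AAAAAAAf4AAAAA/8AAAAAAB/4AAAAA/8AAAAAAD/4AAAAA/8AAAAAAH/4AAAAA/+AAAAAAH/wAAAAA/+AAAAAAH/gAAAAAH8AAAAAAH+AAAAAAAAAAAAAAAMAAAAAAAAAAAAAAAEMAAAAAAAAAAAAAAE+AAAAAAAAAAAAAAH/gAAAAAAAAAAAAAP/wAAAAAAAAAAAAAP/wAAAAAAAAAAAAAf/4AAAAAAAAAAAAA//8AAAAAAAAAAAAD//8AAAAAAAAAAAAD//+AAAAAAAAAAAAD///AMAAAAAAAAAAB///gcAAAAAAAAAAB/4Hw8AAAAAAAAADA/4B5+AAAAAAAAADg/4B/8AAAAAAAAAD8/8D/8AAAAAAAAAD//+H/8AAAAAAAAAD/////4AAAAAAAAAD///4H4AAAAAAAAAD///wA4AAAAAAAAAD///gAAAAAAAAAAAD///AAAAAAAAAAAAD//+AAAAAAAAAAAAD//8AAAAAAAAAAAAD//wAAAAAAAAAAAAD//AAAAAAAAAAAAAD//AAAAAAAAAAAAAB//AAAAAAAAAAAAAB//AAAAAAAAAAAAAA/+AAAAAAAAAAAAAA/4AAAAAAAAAAAAAAfgAAAAAAAAAAAAAAfgAAAAAAAAAAAAAAPgAAAAAAAAAAAAAAPgAAAAAAAAAAAAAAHwAAAAAAAAAAAAAADwAAAAAAAAAAAAAAAAAAAAAAAAAAAAAAAAAAAAAAAAAAAAAAAAAAAAAAAAAAAAAAAAAAAAAAAAAAAAAAAAAAAAAAAAAAAAAAAAAAAAAAAAAAAAAAAAAAAAAAAAAAAAAAAAAAAAAAAAAAAAAAAAAAAAAAAAAAAAAA="/>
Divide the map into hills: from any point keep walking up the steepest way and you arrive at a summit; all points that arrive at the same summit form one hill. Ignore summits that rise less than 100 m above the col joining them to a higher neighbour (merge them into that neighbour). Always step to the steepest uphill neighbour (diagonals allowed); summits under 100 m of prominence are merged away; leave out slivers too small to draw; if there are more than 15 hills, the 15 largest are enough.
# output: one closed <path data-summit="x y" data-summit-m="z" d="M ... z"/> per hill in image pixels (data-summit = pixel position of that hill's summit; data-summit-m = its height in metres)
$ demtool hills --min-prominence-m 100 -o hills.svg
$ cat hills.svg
<path data-summit="211 170" data-summit-m="832" d="M18 16l-2 1 1 258 24-4 20-11 6 0 32 15 39 13 9 7 3 8 36-30 13-1 30 3 8-24 8-6 21-6 33-2 58-22 8 1 2-11 9-20 5-5 4-1-6 0-3-4-4-17-14-19-65-22-15-6-6-6-4-15 1-24-5-16 1-17-12 3-44-13-27 0-35 10-25 0-12-6-27 0-28-10-30 3z"/><path data-summit="106 426" data-summit-m="850" d="M67 260l-6 0-20 11-23 2-2 2 0 252 250 1-1-9-10-20-10-30-14-28 0-10 6-18 0-7-6-13-2-31 3-7-26-19-55-28-4-13-9-7-39-13z"/><path data-summit="334 309" data-summit-m="840" d="M362 215l-13 2-44 19-39 3-21 6-8 6-8 24-30-3-13 1-37 30 2 5 55 28 26 19-3 7 2 31 6 13 0 7-6 18 0 10 14 28 10 30 10 20 2 9 34-1 37-35 19-12 28-23 2-23 3-5 33-18 17-5 1-52-14-49 0-12 6-20 6-8-14 6-10 1-24-4-7-11-12-31z"/><path data-summit="507 143" data-summit-m="842" d="M527 16l-253 0-2 13-8 8 0 13 5 16 0 32 3 7 14 10 39 14 33 10 14 19 4 17 3 4 20 1 6 6 20 36 26 33 11 1 8 9 7 3 32 0 10 7 8 0z"/><path data-summit="527 382" data-summit-m="832" d="M462 256l-16 3-10 8-9 26 1 18 13 43-1 52-17 5-33 18-3 5-2 20 8 6 36 3 34 10 27 4 3 4 2 22 4 10 7 7 21 8 1-253-9 0-10-7-32 0-7-3z"/>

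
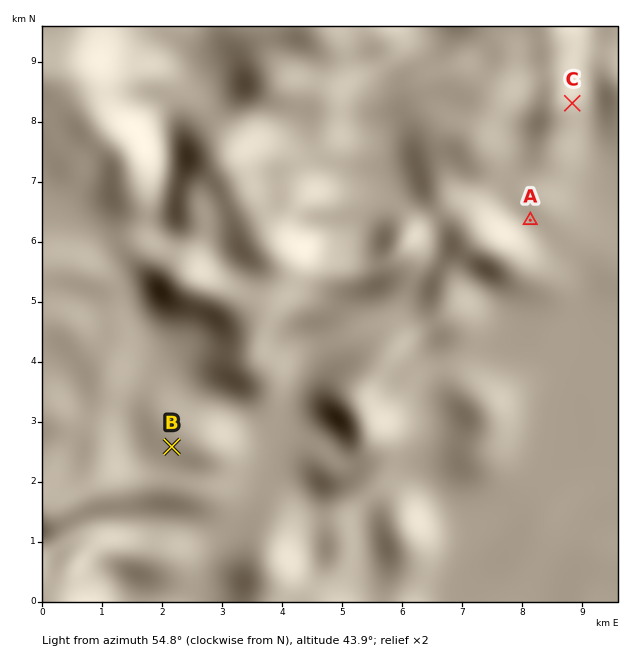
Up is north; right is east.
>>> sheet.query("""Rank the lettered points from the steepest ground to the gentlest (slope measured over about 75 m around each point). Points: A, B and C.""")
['C', 'A', 'B']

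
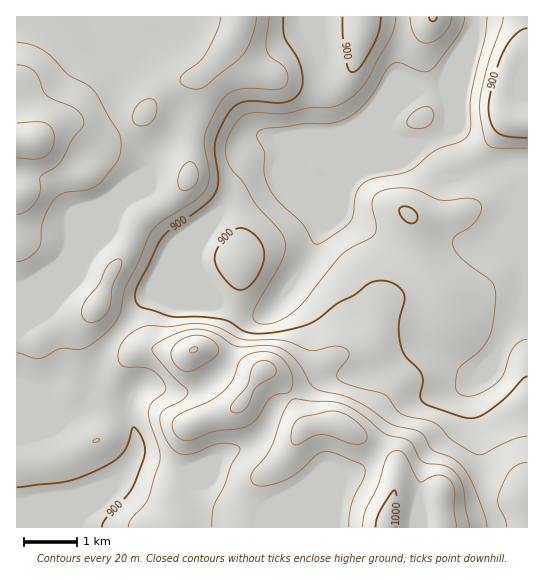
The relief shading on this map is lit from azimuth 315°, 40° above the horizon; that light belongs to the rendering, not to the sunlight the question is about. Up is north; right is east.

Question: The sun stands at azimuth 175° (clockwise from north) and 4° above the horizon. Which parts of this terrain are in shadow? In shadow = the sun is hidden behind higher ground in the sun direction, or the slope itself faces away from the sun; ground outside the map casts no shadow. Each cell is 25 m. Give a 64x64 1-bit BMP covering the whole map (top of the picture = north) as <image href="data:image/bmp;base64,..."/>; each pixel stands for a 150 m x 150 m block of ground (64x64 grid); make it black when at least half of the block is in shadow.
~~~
<image width="64" height="64" href="data:image/bmp;base64,Qk0+AgAAAAAAAD4AAAAoAAAAQAAAAEAAAAABAAEAAAAAAAACAAATCwAAEwsAAAIAAAAAAAAA////AAAAAAAAAAAAAAAAAAAAAAAAAAAAAAAAAAAAAAAAAAAAAAAAAAAAAAAAAAAAAAAAAAAAAAAAAAAAAAAOAAAAAAAAAB4AAAAAAAAAHgAAAAAAAAAeAAAAAAAAAY4AAAAAAAADzAAAAAAAAAfgAAAAAAAAP/AAAAAeAAf7+AAAAD8AD/nAAAAAP4AP8AAAAAAAAAfwAAAAAAAAB+AAAAAAAAADwAAAAAAAAAAAAAAAAAAP4AAAAAAAAB/gAAAAAAA//+AAAAAAAD//4AAAAAAAf//gAAAAAAB//+AAAAAAAH//wAAAAAAAP8fAAAAAAAAfg4AAAAAAAA8AAAAAAAAAAAAAAAAAAAAAAAAAAAAAAAAAAAAAAAAAAAAAAAAAAAAAAAAAAAAAAAAAAAAAAAAAAAAAAAAAAAAAAAAAAAAAAAAAAAAAAAAAAAAAAAAAAAAAAAAAAAAAAAAAAAeAAAAAAAAAB4AAAAAAAAADgAAAAAAAAAAAAAAAAAAAAAAAAAAAAAAAAAAAAAAAAAAAAAAAAAAAAAAAwAAAAAAAAAAAAAAAAAAAAAAAAAAAAAAAAAAAAAAAAAAAAAAAAAAAAAAAAAAAAAAAAAAAAAAAAAAAAAAAAAAAAAAAAAAAAAAAAAAAAAAAAAAAAAAAAAAAAAAAAAAAAAAAAAAAAAAAAAAAAAAAAAAAAA=="/>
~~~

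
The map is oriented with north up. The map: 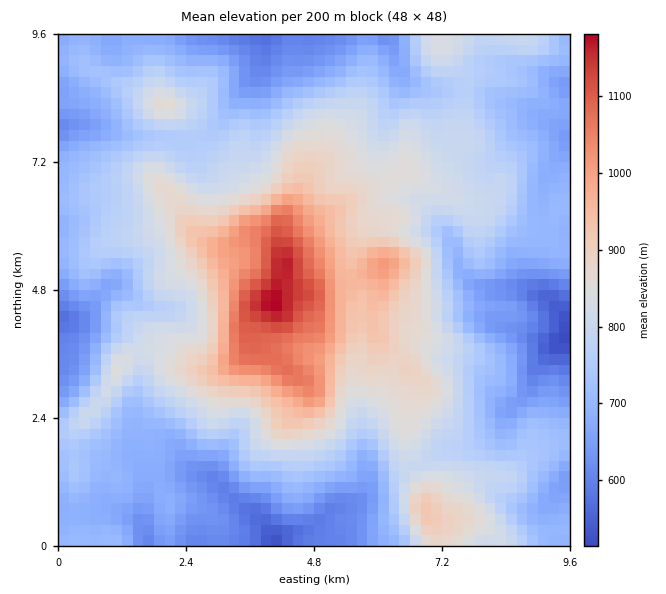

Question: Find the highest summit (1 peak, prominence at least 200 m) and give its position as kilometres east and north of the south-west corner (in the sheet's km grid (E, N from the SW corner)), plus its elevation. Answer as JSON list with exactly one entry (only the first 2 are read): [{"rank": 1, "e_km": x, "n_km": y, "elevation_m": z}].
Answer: [{"rank": 1, "e_km": 4.04, "n_km": 4.54, "elevation_m": 1185}]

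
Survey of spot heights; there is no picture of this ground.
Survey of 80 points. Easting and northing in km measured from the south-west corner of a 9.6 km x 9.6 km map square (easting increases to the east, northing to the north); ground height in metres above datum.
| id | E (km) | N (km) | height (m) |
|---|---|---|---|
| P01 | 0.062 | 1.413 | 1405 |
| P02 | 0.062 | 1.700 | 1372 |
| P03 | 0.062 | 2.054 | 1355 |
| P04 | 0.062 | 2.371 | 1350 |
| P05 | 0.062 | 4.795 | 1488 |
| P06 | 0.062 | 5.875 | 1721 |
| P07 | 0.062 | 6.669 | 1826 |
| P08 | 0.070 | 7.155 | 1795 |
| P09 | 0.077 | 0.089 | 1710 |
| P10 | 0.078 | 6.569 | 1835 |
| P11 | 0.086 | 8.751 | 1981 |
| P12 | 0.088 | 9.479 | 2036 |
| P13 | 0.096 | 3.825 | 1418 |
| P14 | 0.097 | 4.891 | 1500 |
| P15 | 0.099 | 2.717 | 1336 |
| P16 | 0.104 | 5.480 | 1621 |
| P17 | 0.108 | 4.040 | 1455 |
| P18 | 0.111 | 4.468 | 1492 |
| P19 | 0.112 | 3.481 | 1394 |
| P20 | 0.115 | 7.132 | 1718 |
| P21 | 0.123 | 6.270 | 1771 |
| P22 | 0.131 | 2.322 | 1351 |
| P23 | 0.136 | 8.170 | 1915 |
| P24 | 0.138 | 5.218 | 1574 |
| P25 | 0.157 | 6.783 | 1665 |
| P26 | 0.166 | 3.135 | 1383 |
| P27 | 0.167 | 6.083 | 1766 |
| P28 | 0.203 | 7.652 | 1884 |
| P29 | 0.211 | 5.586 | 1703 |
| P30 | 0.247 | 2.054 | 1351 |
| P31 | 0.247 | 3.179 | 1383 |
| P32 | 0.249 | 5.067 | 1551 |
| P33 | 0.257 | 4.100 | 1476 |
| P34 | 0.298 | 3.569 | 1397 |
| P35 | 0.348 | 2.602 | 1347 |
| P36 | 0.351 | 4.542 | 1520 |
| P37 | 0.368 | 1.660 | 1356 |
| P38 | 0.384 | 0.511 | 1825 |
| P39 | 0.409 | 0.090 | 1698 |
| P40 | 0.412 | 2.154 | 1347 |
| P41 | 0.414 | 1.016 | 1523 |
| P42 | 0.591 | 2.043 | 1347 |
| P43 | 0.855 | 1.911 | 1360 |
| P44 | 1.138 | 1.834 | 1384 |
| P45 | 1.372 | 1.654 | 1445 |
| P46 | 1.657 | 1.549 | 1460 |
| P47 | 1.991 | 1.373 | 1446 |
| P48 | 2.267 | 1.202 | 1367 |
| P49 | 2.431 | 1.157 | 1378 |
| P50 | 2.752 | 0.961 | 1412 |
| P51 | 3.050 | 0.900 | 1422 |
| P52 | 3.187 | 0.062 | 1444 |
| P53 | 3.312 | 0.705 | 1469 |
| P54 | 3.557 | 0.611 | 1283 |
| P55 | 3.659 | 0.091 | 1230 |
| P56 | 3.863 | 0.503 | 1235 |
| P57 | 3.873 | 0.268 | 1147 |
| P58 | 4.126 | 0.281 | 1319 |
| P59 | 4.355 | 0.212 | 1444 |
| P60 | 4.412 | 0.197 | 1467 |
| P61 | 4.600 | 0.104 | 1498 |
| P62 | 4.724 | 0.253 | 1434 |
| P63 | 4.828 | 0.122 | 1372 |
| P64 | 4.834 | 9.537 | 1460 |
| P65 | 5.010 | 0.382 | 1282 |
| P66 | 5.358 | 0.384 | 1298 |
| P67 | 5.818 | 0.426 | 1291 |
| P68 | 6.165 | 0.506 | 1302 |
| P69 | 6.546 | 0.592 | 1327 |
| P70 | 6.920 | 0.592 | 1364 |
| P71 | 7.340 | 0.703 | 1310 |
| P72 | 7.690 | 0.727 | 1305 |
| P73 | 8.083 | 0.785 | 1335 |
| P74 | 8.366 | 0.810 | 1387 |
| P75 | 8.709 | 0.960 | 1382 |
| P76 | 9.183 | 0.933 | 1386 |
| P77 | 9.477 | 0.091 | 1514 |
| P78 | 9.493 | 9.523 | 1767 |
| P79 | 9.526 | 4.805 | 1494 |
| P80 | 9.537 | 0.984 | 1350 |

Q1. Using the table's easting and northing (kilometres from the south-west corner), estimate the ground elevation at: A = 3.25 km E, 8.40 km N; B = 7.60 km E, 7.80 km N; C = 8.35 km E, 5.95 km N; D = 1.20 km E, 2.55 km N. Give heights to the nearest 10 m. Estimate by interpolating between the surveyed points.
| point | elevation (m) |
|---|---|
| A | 1750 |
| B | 1380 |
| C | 1390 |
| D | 1350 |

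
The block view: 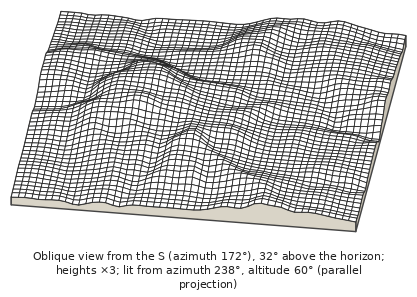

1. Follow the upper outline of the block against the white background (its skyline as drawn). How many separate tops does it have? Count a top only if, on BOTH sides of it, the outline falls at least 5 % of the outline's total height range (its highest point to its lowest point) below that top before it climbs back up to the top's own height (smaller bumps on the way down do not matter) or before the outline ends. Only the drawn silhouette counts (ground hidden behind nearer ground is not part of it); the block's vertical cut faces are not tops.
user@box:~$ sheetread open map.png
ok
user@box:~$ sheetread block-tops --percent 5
2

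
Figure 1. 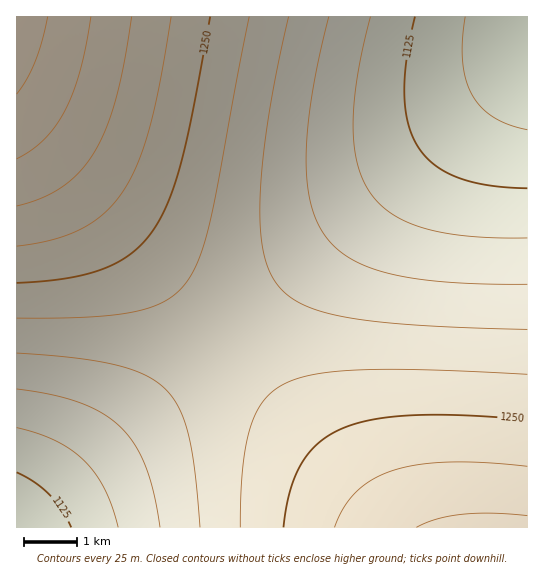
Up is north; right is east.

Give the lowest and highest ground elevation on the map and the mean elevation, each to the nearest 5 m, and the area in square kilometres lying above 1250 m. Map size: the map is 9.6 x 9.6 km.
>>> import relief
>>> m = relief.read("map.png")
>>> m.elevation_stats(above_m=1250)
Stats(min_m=1075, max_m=1365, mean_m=1210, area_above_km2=23.5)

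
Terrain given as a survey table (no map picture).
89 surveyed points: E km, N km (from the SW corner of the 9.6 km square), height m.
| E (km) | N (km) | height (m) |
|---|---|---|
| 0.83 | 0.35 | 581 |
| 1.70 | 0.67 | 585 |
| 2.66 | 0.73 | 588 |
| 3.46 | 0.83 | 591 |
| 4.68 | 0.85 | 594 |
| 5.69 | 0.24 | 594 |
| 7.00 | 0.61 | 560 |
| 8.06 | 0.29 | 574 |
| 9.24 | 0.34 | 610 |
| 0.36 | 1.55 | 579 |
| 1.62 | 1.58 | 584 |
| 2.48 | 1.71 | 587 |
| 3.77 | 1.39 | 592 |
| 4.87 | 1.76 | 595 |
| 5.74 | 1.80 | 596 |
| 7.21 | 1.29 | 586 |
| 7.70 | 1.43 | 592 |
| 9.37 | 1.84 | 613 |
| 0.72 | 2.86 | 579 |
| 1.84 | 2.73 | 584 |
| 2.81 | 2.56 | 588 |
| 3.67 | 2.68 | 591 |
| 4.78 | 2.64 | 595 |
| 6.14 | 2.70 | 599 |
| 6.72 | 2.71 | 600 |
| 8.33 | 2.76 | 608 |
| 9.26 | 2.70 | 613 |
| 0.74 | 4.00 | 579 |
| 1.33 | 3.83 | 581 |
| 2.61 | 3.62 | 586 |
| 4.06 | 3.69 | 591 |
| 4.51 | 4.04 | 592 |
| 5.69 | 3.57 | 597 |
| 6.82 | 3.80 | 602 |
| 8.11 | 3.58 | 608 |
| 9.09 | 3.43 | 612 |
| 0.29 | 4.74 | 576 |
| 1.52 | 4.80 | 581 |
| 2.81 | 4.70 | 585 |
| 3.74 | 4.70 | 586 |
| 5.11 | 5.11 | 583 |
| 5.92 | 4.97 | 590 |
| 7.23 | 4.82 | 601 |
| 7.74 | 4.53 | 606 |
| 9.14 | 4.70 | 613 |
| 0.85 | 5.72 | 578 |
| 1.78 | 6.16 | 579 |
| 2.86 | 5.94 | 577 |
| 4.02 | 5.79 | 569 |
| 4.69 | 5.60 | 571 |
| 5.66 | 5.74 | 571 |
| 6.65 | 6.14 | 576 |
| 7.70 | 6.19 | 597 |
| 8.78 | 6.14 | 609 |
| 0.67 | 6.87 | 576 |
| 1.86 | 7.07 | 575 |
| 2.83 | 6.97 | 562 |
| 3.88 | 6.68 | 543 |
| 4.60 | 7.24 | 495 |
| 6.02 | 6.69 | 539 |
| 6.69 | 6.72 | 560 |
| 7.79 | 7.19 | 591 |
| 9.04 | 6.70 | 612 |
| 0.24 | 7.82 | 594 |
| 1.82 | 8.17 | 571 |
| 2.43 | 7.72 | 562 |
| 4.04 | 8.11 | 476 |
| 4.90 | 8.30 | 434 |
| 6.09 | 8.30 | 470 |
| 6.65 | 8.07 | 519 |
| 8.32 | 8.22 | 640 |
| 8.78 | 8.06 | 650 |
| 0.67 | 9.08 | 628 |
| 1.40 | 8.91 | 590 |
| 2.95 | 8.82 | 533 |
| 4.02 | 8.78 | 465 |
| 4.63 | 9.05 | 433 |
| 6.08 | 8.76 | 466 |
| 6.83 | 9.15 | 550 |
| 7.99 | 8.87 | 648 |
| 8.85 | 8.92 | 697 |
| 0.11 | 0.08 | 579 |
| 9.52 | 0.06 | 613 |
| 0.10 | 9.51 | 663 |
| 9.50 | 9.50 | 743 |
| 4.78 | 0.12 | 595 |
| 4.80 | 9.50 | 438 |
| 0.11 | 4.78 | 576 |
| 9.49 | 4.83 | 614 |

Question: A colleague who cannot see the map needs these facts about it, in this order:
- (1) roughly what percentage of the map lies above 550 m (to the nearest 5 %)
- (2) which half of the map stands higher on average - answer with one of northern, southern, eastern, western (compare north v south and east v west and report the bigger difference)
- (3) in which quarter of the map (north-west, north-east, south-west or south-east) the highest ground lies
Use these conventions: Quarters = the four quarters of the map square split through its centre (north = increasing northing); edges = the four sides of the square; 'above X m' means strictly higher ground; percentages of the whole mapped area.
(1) About 85 % of the map lies above 550 m.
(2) The southern half stands higher on average than the northern half.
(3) Look to the north-east quarter for the highest ground.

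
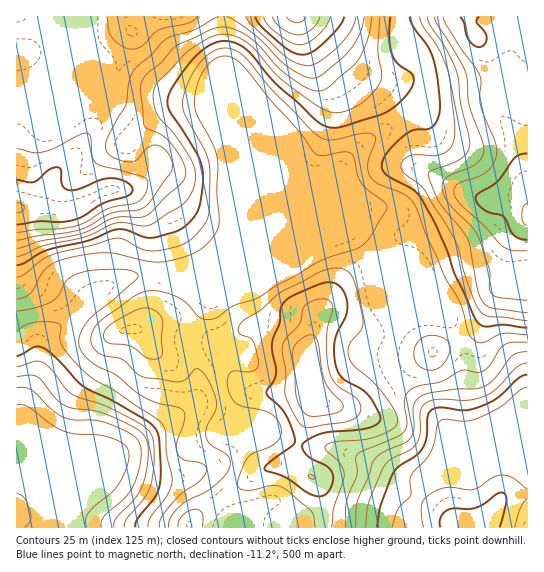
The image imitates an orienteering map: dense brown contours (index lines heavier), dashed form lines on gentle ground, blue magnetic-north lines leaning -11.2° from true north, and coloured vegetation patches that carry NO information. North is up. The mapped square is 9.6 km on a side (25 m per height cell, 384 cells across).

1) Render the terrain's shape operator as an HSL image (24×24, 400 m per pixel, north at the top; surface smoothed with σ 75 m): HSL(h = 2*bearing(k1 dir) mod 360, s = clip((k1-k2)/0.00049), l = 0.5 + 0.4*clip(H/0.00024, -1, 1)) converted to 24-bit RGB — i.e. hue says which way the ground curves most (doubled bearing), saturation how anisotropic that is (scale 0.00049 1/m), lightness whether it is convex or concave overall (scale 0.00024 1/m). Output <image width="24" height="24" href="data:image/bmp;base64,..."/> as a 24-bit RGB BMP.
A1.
<image width="24" height="24" href="data:image/bmp;base64,Qk32BgAAAAAAADYAAAAoAAAAGAAAABgAAAABABgAAAAAAMAGAAATCwAAEwsAAAAAAAAAAAAAnpyyjXe6Fz7LZa/pZJv9uq/1fH3y3dny9dTlc06OX3poTp6dtYKRlDRk2ulzt7d8cFmJQD13LkOFdLLGtbvSl3/U26ykQCaKpJCIj2qJS114PIlAI1s1M1UypXI1bskb3klX72nW0Ep4UnQpOiEVwHMqwviSh45SanhaPl56PXeWOaJkkK5ONUJ05bS4eSzjlHlliGFzdWmEcYx2Q3ZvGSlE0Ukz+fYbLl4WV2op4Hi86a/3YmTyzP/74NrxuW3gu26oZF42F0sgYIJpgoFlWn5aaqQqkDhDgHZugGpvg31ffINcZ1hIERYinmk79fDWpkuwUYw4Dtk7NrWG3nOt5tQASTMFchkAn0ELfkg3UNhIAHhzfn+Af4B/f4B/gH9/fGFlgTI6oH4uaWIvRxsVIh4RAKgIne5jX0C/4cziYKCfUmk8Ng0P/4ZJb0ckTK85mrDZv9Pr0/jrAA9PeXJIcYNTfYB8f4B/XzdWoEVywpCEijt4ZESjgbnVhPTEQLJKNGlSsWQ1vkoyeSdRJzOB8era0N/2z+T8h8nxsJ/a4QoKKwgeeXIke6wTBV8DWYFnK1VcapWjuHGerHi+ZpnFi8WlgaNfgaZeMFh5WKuKnc7YYFrsVyPk6vXOhP+yPUu7wDl5myhd/wuFok7RUbDS1K3Ei8OPBywgNaebN1Nlj2hnsJh+TZlmkKl0k72vh87GQyuNYsVsbZFTPSE/dzxY8//Mbd8pIhcrhU5BfEOBxVnD3MbQPWfDwoijz52nRxaFcmjJIF7SaY7d1qLpzKXaWM6yi8qSXFSHRjyklLquhWV6IDGIfc/f+fTS5Ts4ICA9cH9gT2uJYIi23dHfojTf0UtGsk8qZhw0fl44L4dKGIlnRrre8Nb10azis46pZ2KjLsXNflK4wo/NN1K3SZA259El/WJbO3agUKO5U1aPR5ZXl5pBbRZk/xsyvBwfqmBoisCuY7rCO6GAC1klM3km1I2Px6HGnJK9iDiJLW09ObZNYS/cwK/mtbLe6czWkY7IOjF4fmV6foB5gGFrKAku3m505djzssLwndtJRn5pglliXmxHGlISP2sGm4UJdksgg11ge4B4a39REVkZD34PtF9w26Kf1W2MXDF9fn2Af31+dCh5UyWUi+OhztScbomb6/wbISgLJDEISWUjhVhPjFEzmrItXokpJn8cWYNnf4B/f4B/T35OC1sMorYt2FJ7skaihGloflxiSitrXIWarbh3yaNXjHs64Gtd3RiKpb0mBJgACCsXiY45iMKClqypeK2XH5aHdHyBf4B/f4B/e4B7Sn8/SnUyvVKQq4aqfFWhZjGAiYlSj5lAvpFc3nePzMz4y8j/48z/8tD7EhNoEvArGuFqdKeFjMaUEW7FYV+Cf4B/f4B/f4B/f4B/d398OHpqpJFecSFgeSBJrYBIc8xuRMmZnN6prX/LZGPCTXPP+8z/4sz/zt/9TVnWSKR6nuWGBg5MdXKAf4B/f4B/gIB/f3+Ag1x7eBoXaU0YMBcZUqTM1u/1zeT1ooTWbcSCeFSLy4KNT4w8Iq5ZoOPi+zn4+3W7ndvfuN7OBwNYcHKBf4B/f3+Ai2Rhc4JNTBxpyZXbsZbpqtL6g/j/kdzctE+0w0qKuaWTWJdxU4Gn4Ju/btM7ITkTRh1L8PHatdzcuWa0SgaIdHGBgH9/f3qAoSNqyYU/F2BHLLeAjrnDg9WTQXRdXD4sXy0grKUupMRrlKJlM1w0hZpD7JGXiUOOGotFbvc7t35ag0l2ahlzf36AgH9/ayJRjC4x1rF7WJ5TEGYlIIsZqrJPY0FscDFflkQ+lN96dqFnl15ZgHd9UYJZrqlGxVR4hM2HPJo1knwsTx5QfFV+gH+Adytbaxs6jqlnpdCbsqHDcpC5QKh7PYpJPjJjdSmAu9Wdms6Qgnh4e4NofoB+f4B/fXKBxKFuvsxTajoxqqs8EUxWaXSAfkxxRgErqoBRm9lpQuFKZZmMi4igfYutUYSqIh1lQz2Fz+SXqax2hHNydK1pUY19f3+AcmV+uZZr4E48joZdsKRoZnonCikSLgUdiUdmybt6ru+NhbVmLoVRZ7x+R6e9pj6kNQxQgEgtwfhJbKdUhoNzu465cVOlfXyAhU6Opldb06ucrXlxkDkyt0sxFw8mGBwqaG9JzOSDv/KQYKR3cK53KsFUHSZgeD1sLwQpmNRsz/TLZpypbImSjKBScFt6fn6ATz57uap7uq166FTJzpXux7TtJAj/Ii7/sr762PPx4O3eaaHYpMe6Y7WbDxlOTwB0knLmxfbNmMpqjW1danB9"/>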